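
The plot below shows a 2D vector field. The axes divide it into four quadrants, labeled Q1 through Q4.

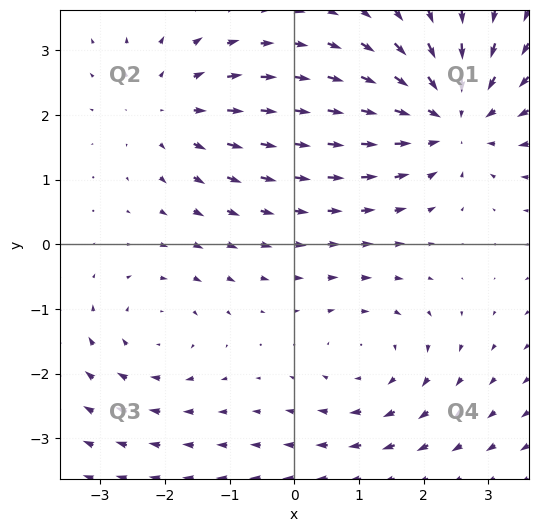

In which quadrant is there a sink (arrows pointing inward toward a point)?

Q1

The sink sits at approximately (2.4, 2.0), which lies in quadrant Q1. The divergence there is about -5, negative as expected for a sink.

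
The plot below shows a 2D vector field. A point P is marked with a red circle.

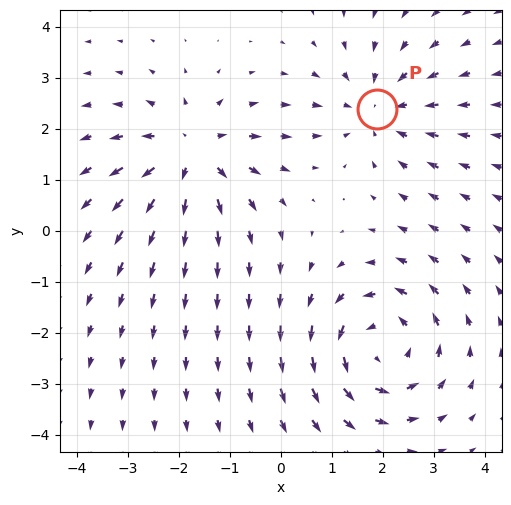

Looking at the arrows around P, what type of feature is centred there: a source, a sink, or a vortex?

At P (1.9, 2.4) the arrows converge inward. Divergence about -2, curl ≈0 — negative divergence with near-zero curl is a sink.

sink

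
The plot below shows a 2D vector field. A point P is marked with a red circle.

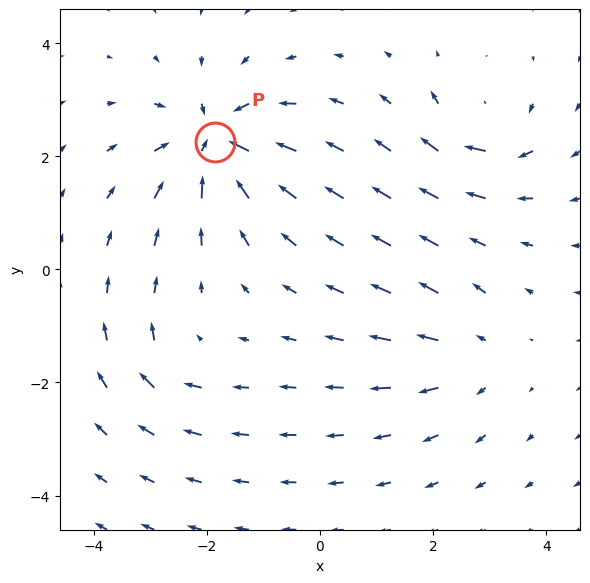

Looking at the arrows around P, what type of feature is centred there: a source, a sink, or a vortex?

At P (-1.9, 2.3) the arrows converge inward. Divergence about -6, curl ≈0 — negative divergence with near-zero curl is a sink.

sink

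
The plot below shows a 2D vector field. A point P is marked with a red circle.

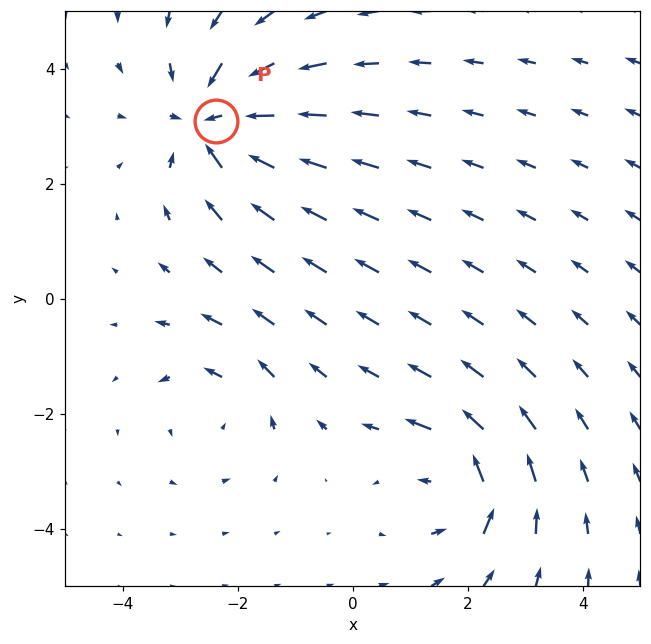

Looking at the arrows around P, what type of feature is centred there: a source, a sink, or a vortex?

sink

At P (-2.4, 3.1) the arrows converge inward. Divergence about -5, curl ≈0 — negative divergence with near-zero curl is a sink.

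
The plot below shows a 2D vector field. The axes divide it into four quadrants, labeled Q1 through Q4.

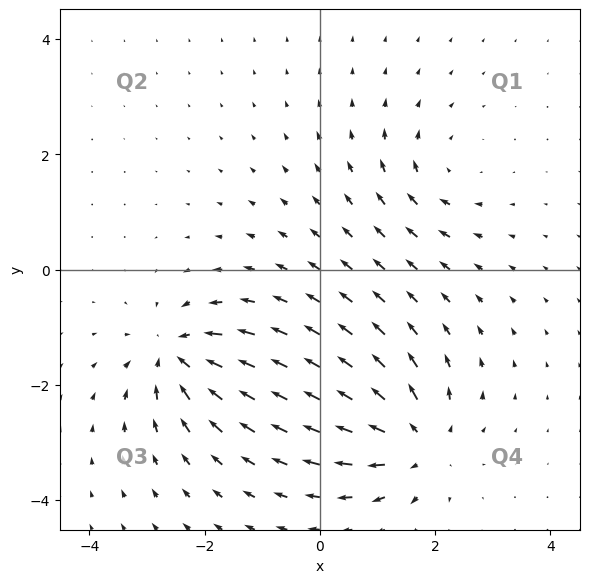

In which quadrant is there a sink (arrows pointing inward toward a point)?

The sink sits at approximately (-2.5, -1.5), which lies in quadrant Q3. The divergence there is about -6, negative as expected for a sink.

Q3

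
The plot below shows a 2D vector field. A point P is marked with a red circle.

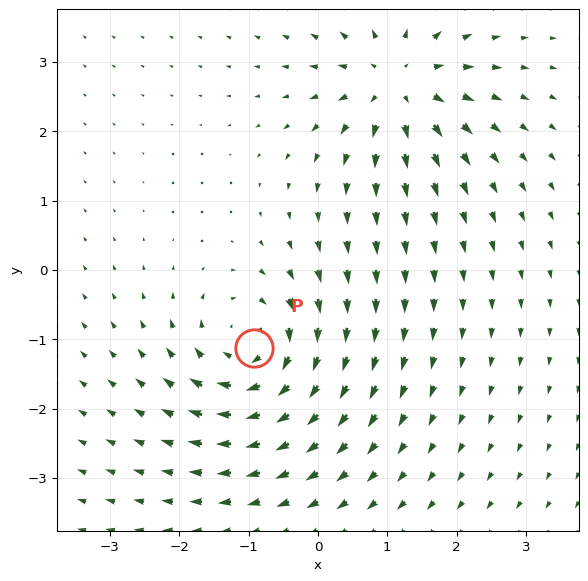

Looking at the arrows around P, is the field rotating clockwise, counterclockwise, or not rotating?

Near P at (-0.9, -1.1) the arrows circulate clockwise. The curl (z-component) there is about -5; negative curl means clockwise rotation.

clockwise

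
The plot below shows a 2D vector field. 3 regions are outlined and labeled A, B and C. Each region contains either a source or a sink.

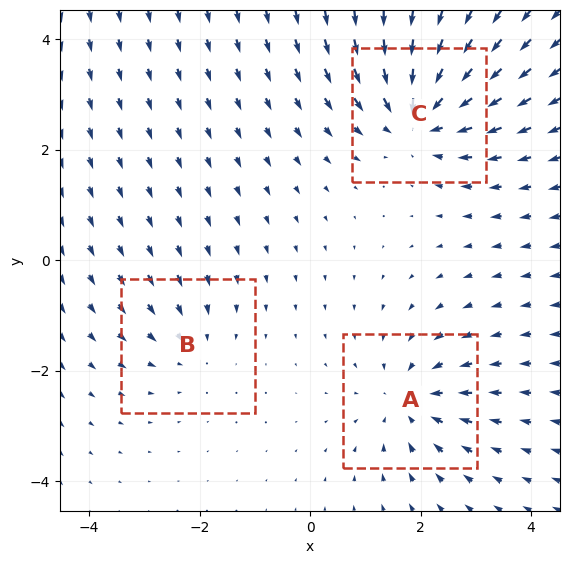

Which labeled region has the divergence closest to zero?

B

Divergence at each region's feature centre — A: about -4, B: about -2, C: about -5. Region B is closest to zero.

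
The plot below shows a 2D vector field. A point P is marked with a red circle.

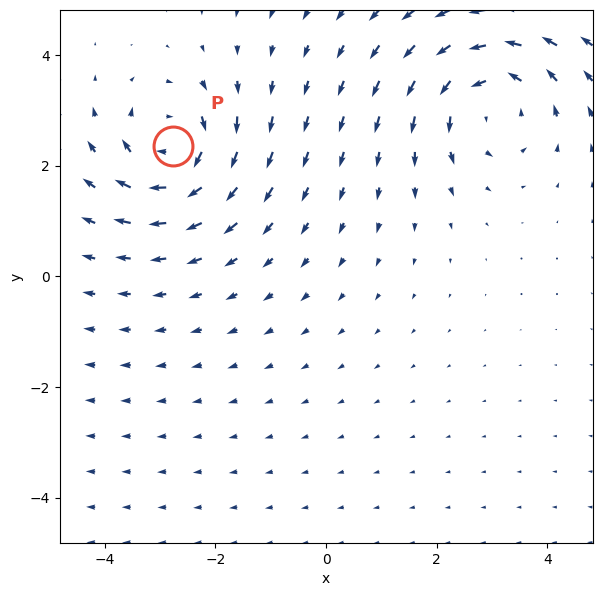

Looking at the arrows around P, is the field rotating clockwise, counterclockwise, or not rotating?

Near P at (-2.8, 2.3) the arrows circulate clockwise. The curl (z-component) there is about -6; negative curl means clockwise rotation.

clockwise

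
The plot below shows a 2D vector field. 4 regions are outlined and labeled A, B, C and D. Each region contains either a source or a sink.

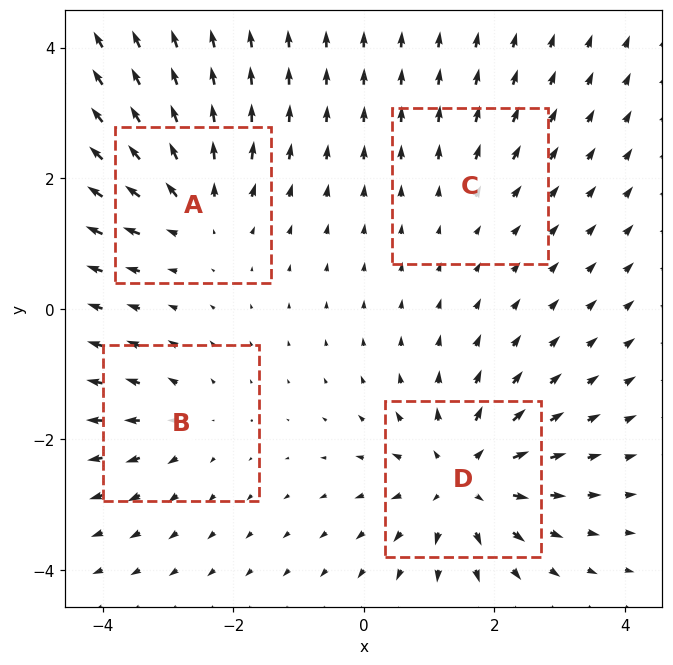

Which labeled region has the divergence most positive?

D

Divergence at each region's feature centre — A: about +5, B: about +3, C: about +2, D: about +7. Region D is most positive.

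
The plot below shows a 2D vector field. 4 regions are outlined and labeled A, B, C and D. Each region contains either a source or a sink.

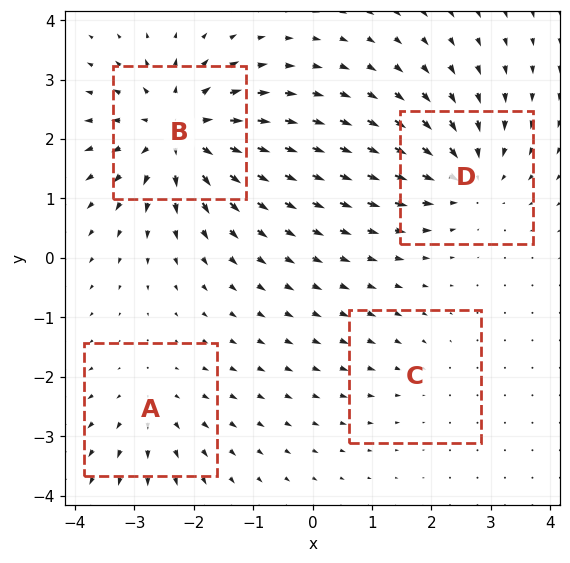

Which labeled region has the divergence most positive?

B

Divergence at each region's feature centre — A: about +3, B: about +8, C: about -2, D: about -5. Region B is most positive.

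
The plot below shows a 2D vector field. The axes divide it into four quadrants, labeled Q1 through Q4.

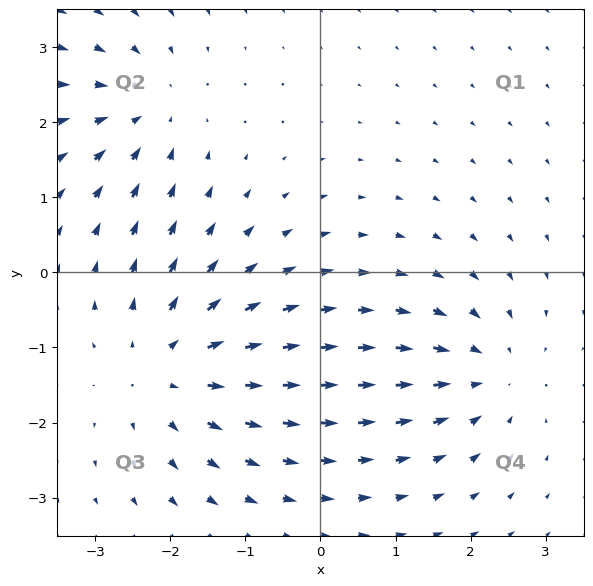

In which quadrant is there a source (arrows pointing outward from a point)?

Q3

The source sits at approximately (-2.0, -1.3), which lies in quadrant Q3. The divergence there is about +4, positive as expected for a source.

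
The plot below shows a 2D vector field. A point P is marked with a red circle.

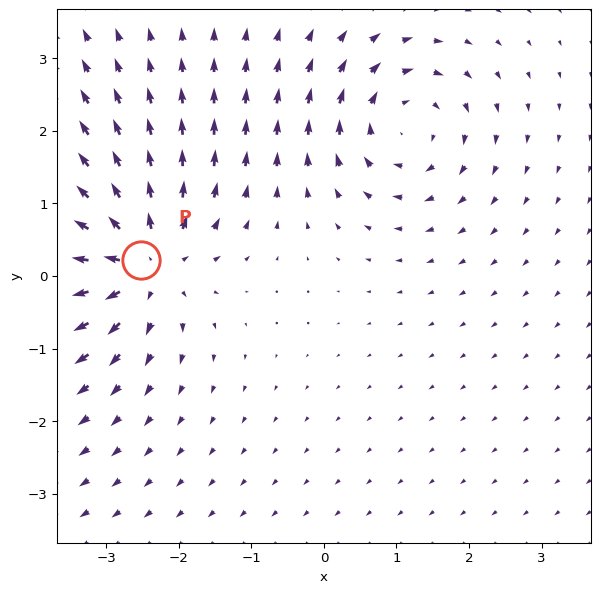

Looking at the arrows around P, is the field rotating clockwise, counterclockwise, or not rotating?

Near P at (-2.5, 0.2) the arrows show no circulation. The curl there is ≈0.

not rotating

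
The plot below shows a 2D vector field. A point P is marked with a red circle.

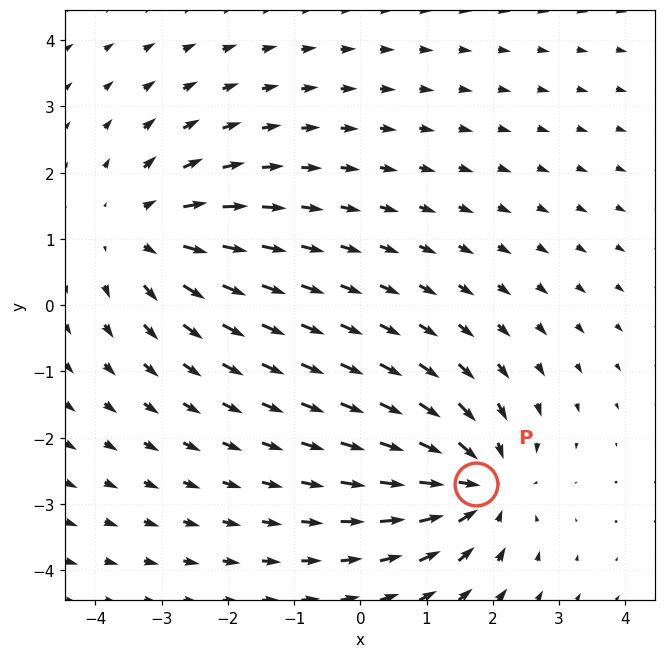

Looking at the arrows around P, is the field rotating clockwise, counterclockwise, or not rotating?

Near P at (1.8, -2.7) the arrows show no circulation. The curl there is ≈0.

not rotating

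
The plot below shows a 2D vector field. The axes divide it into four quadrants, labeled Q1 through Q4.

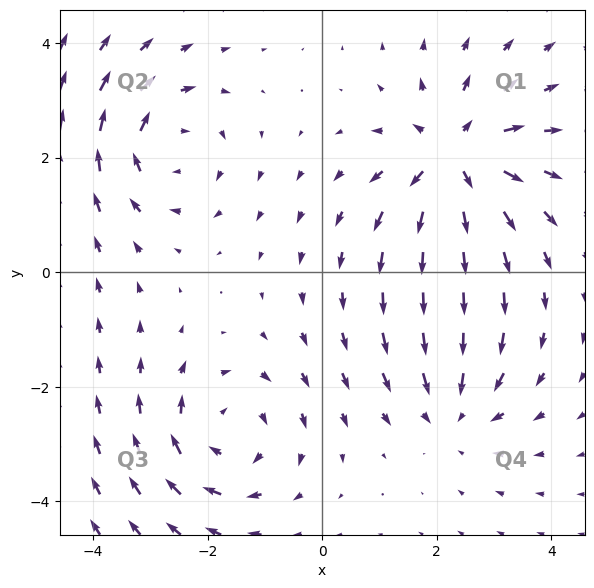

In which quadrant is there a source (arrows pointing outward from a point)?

The source sits at approximately (2.3, 2.0), which lies in quadrant Q1. The divergence there is about +4, positive as expected for a source.

Q1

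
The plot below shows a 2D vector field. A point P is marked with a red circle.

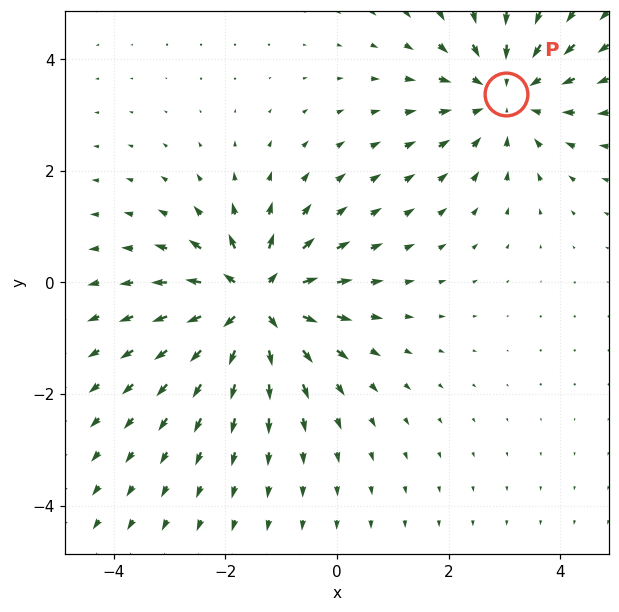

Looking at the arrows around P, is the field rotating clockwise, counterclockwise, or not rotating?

Near P at (3.0, 3.4) the arrows show no circulation. The curl there is ≈0.

not rotating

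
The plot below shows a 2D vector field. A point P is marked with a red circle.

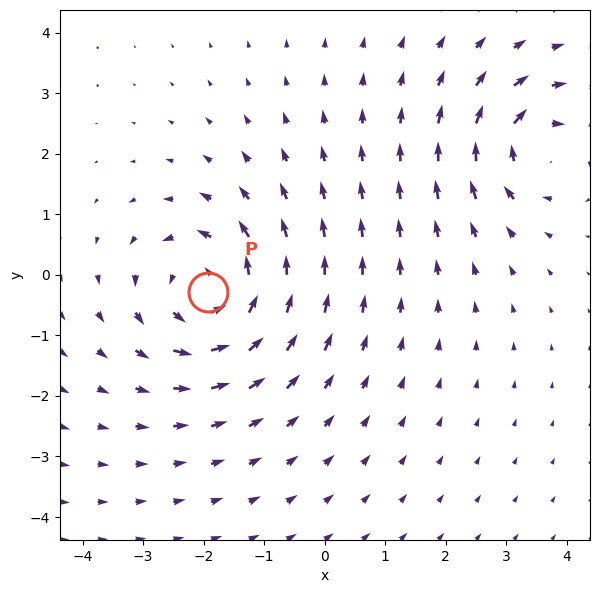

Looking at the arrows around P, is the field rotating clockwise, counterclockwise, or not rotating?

counterclockwise

Near P at (-1.9, -0.3) the arrows circulate counterclockwise. The curl (z-component) there is about +5; positive curl means counterclockwise rotation.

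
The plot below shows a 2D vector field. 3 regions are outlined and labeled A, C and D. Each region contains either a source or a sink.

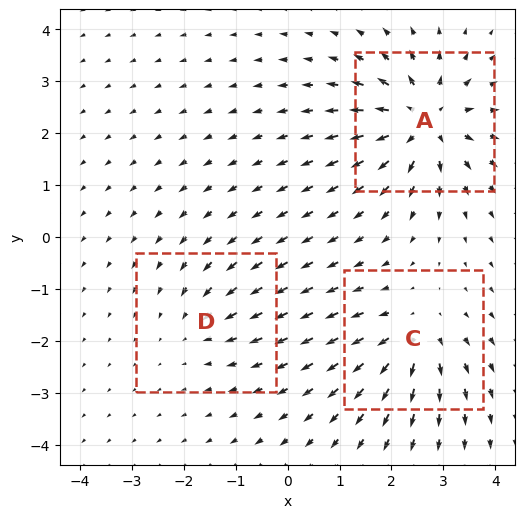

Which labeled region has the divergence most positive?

A

Divergence at each region's feature centre — A: about +6, C: about +4, D: about -2. Region A is most positive.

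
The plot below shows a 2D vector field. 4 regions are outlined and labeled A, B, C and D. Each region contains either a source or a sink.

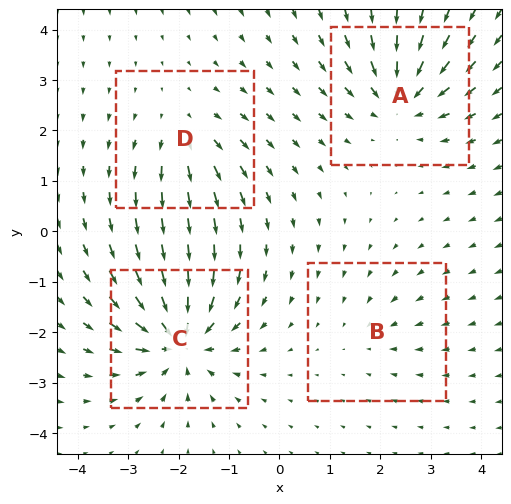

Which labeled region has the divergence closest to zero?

B

Divergence at each region's feature centre — A: about -6, B: about -2, C: about -8, D: about +4. Region B is closest to zero.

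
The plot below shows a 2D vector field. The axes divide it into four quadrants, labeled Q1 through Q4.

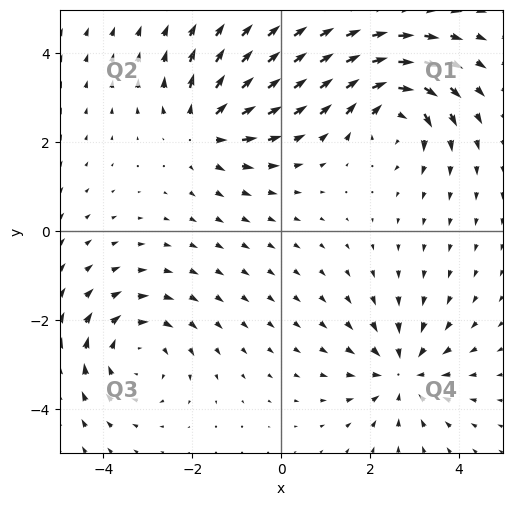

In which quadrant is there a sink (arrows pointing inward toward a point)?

The sink sits at approximately (2.7, -3.2), which lies in quadrant Q4. The divergence there is about -4, negative as expected for a sink.

Q4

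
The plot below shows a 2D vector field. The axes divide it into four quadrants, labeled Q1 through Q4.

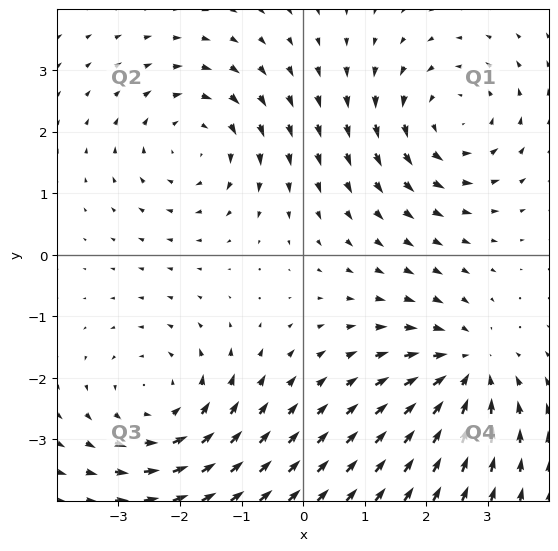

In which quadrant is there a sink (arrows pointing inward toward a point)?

The sink sits at approximately (2.7, -1.9), which lies in quadrant Q4. The divergence there is about -4, negative as expected for a sink.

Q4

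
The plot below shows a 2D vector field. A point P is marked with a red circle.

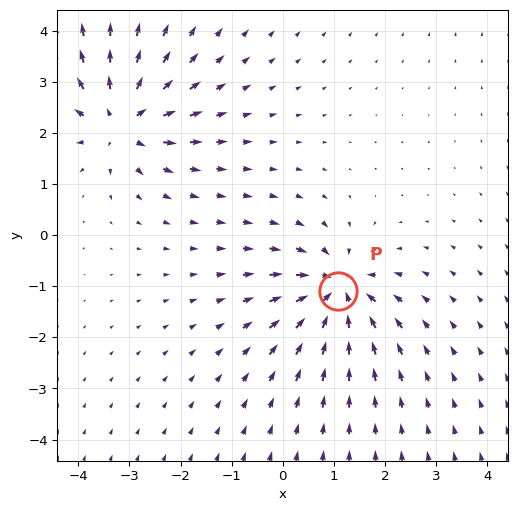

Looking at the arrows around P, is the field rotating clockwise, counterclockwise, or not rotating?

not rotating

Near P at (1.1, -1.1) the arrows show no circulation. The curl there is ≈0.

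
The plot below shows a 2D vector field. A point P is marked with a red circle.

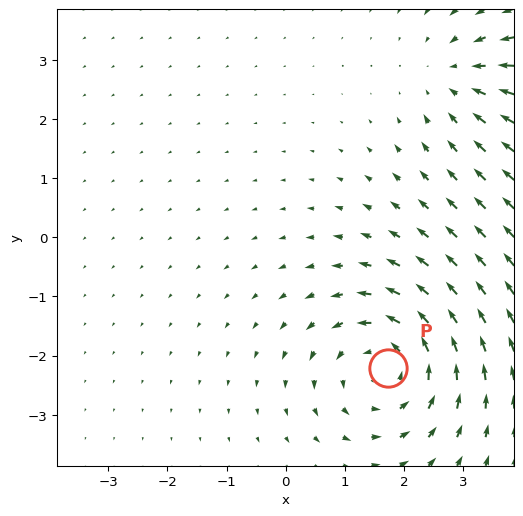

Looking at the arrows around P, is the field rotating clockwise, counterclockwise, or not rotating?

Near P at (1.7, -2.2) the arrows circulate counterclockwise. The curl (z-component) there is about +4; positive curl means counterclockwise rotation.

counterclockwise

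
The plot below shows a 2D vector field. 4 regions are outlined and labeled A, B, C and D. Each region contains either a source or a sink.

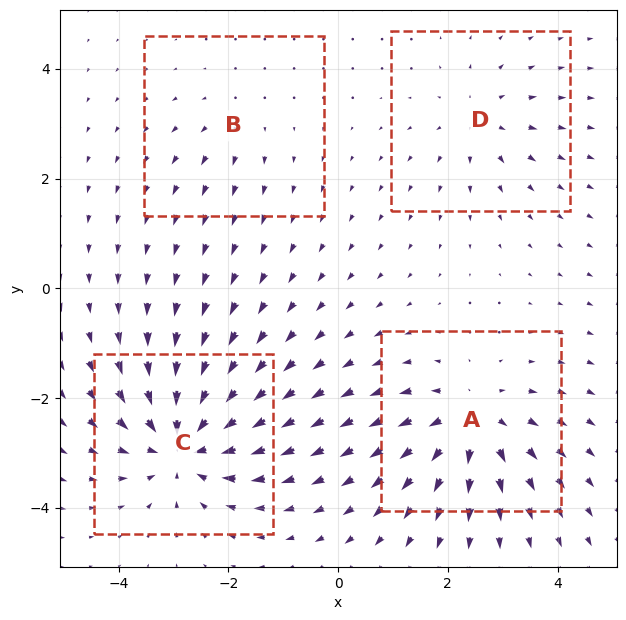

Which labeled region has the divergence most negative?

C

Divergence at each region's feature centre — A: about +5, B: about +2, C: about -7, D: about +3. Region C is most negative.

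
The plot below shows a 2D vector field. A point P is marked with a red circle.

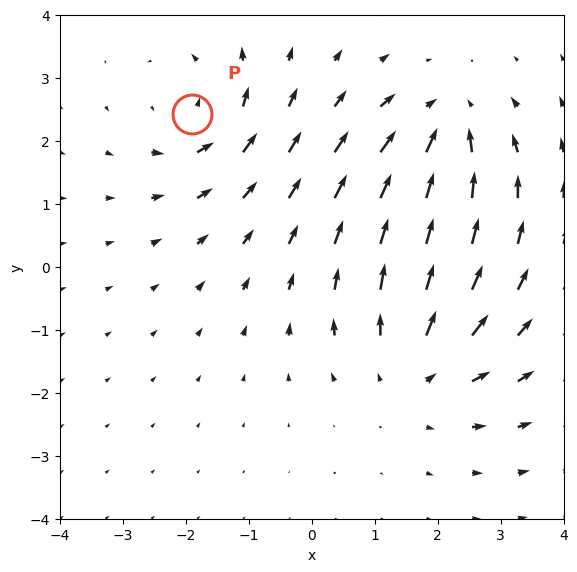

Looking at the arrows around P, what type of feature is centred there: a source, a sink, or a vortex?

vortex

At P (-1.9, 2.4) the arrows circulate counterclockwise. Divergence ≈0, curl about +4 — near-zero divergence with nonzero curl is a vortex.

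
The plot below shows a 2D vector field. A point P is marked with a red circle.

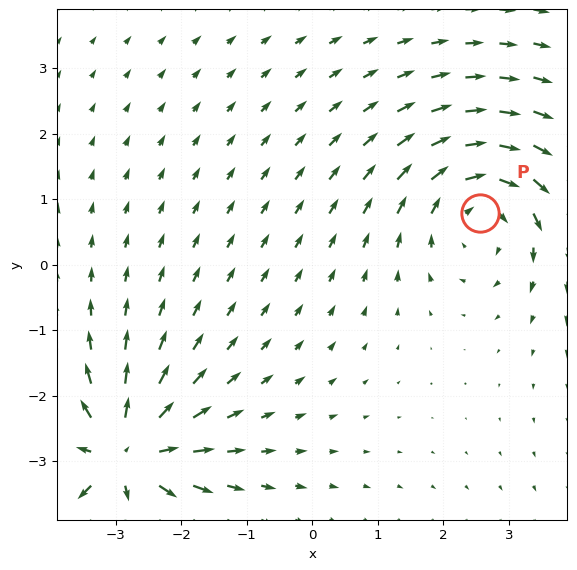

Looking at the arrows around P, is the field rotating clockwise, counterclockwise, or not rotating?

Near P at (2.6, 0.8) the arrows circulate clockwise. The curl (z-component) there is about -3; negative curl means clockwise rotation.

clockwise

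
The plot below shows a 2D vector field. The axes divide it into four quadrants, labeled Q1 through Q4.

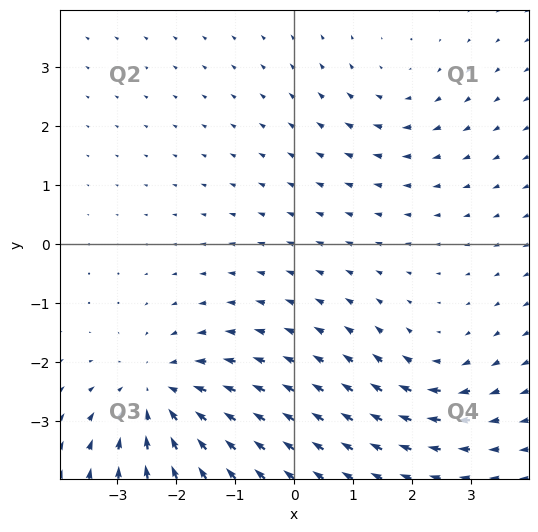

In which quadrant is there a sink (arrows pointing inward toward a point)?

Q3

The sink sits at approximately (-2.3, -2.6), which lies in quadrant Q3. The divergence there is about -4, negative as expected for a sink.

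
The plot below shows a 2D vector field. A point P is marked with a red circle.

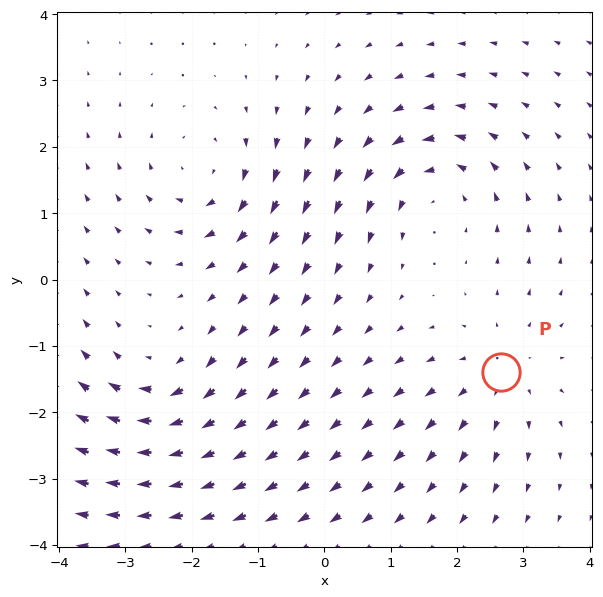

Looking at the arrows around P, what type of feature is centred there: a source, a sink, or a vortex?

At P (2.7, -1.4) the arrows spread outward. Divergence about +3, curl ≈0 — positive divergence with near-zero curl is a source.

source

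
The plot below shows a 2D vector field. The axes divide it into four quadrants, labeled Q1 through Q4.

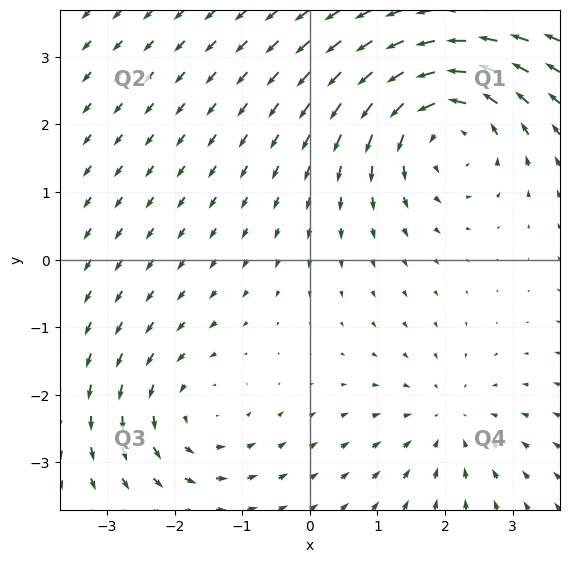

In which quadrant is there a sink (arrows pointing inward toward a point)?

Q4

The sink sits at approximately (2.1, -2.4), which lies in quadrant Q4. The divergence there is about -2, negative as expected for a sink.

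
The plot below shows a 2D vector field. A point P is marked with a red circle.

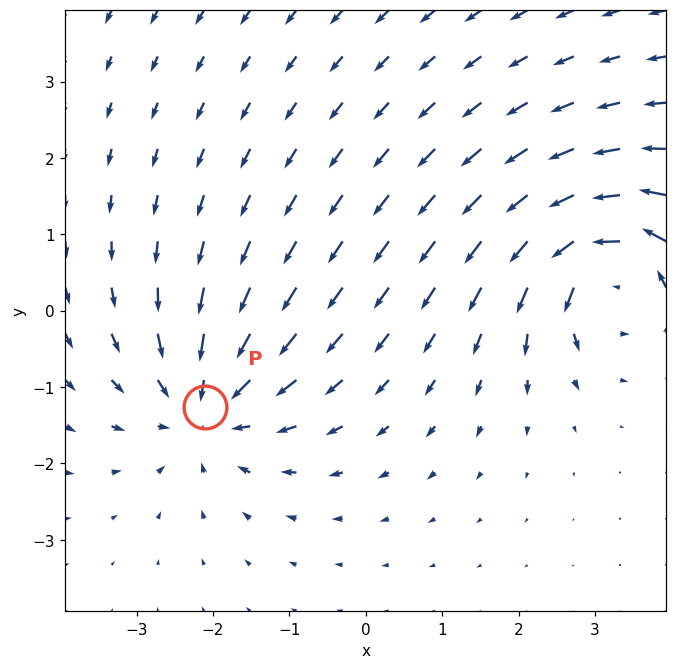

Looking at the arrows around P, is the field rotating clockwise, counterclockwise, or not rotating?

not rotating

Near P at (-2.1, -1.3) the arrows show no circulation. The curl there is ≈0.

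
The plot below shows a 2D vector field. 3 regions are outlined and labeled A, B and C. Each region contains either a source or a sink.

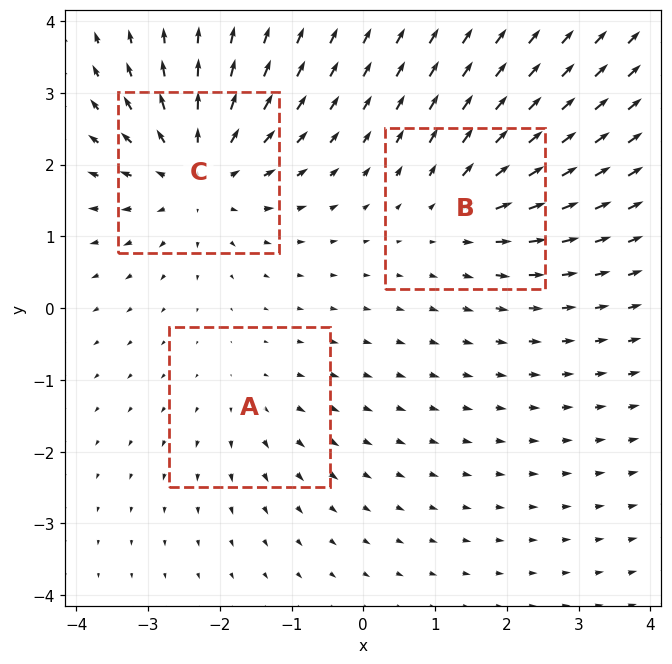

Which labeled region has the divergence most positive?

Divergence at each region's feature centre — A: about +2, B: about +3, C: about +5. Region C is most positive.

C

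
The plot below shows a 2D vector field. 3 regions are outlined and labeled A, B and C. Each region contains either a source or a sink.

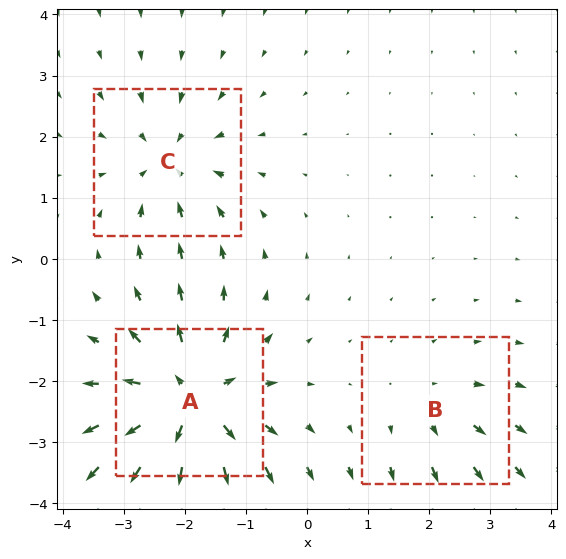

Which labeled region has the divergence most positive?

Divergence at each region's feature centre — A: about +6, B: about +2, C: about -4. Region A is most positive.

A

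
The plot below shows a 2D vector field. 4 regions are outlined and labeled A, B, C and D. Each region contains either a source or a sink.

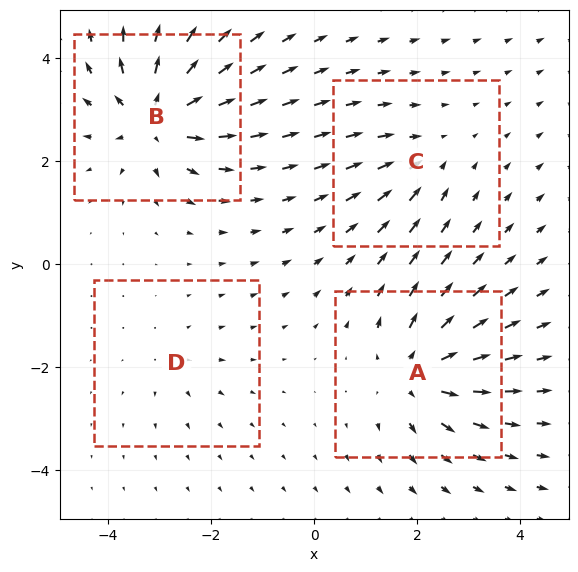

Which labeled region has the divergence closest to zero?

D

Divergence at each region's feature centre — A: about +6, B: about +8, C: about -4, D: about +2. Region D is closest to zero.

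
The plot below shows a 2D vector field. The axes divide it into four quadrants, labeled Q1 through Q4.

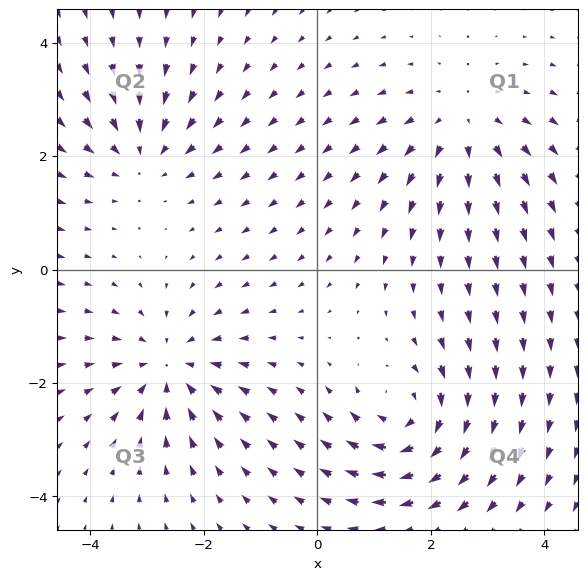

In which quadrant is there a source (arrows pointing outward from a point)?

The source sits at approximately (2.5, 2.6), which lies in quadrant Q1. The divergence there is about +3, positive as expected for a source.

Q1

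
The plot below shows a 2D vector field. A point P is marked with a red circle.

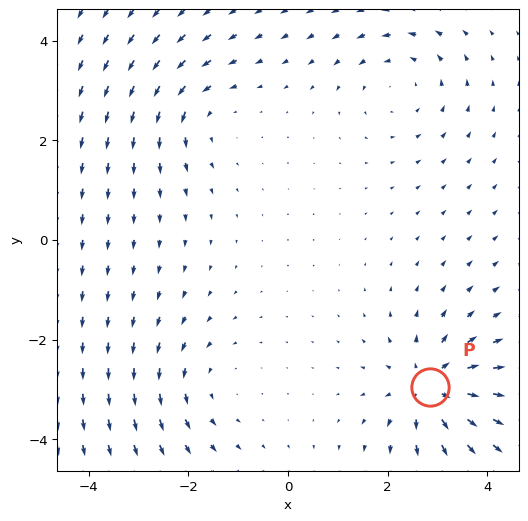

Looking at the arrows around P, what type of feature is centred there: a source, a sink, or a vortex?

source

At P (2.9, -3.0) the arrows spread outward. Divergence about +6, curl ≈0 — positive divergence with near-zero curl is a source.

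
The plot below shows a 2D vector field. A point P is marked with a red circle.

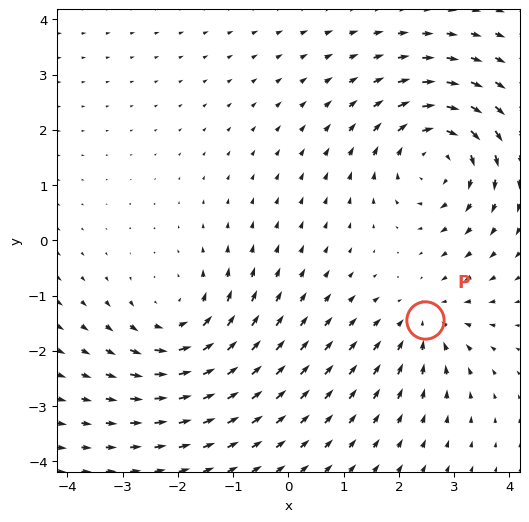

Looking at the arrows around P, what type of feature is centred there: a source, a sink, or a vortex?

sink

At P (2.5, -1.4) the arrows converge inward. Divergence about -3, curl ≈0 — negative divergence with near-zero curl is a sink.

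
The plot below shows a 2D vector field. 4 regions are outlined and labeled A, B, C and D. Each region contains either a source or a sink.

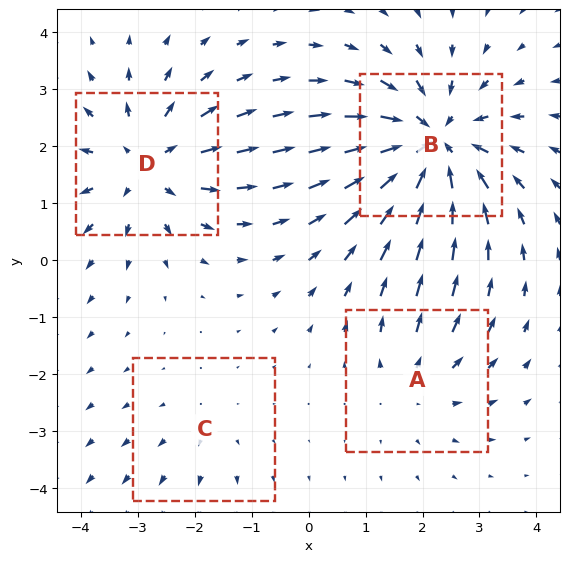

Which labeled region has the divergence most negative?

Divergence at each region's feature centre — A: about +3, B: about -6, C: about +2, D: about +5. Region B is most negative.

B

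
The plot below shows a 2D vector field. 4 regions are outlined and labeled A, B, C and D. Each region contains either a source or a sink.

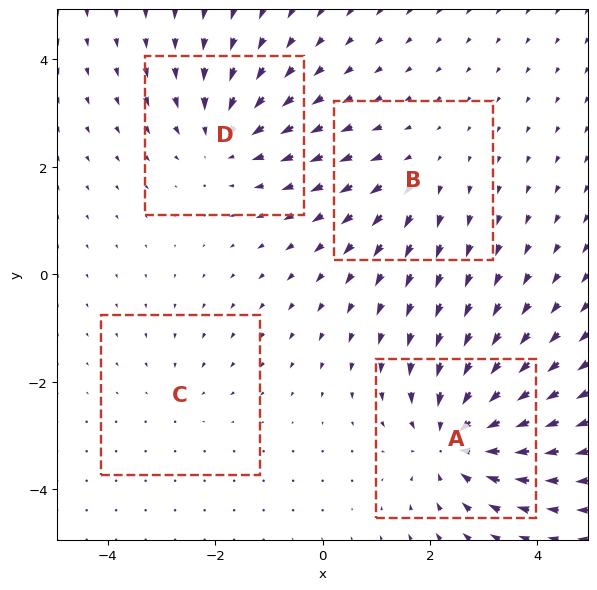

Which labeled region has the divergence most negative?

Divergence at each region's feature centre — A: about -6, B: about +3, C: about -2, D: about -4. Region A is most negative.

A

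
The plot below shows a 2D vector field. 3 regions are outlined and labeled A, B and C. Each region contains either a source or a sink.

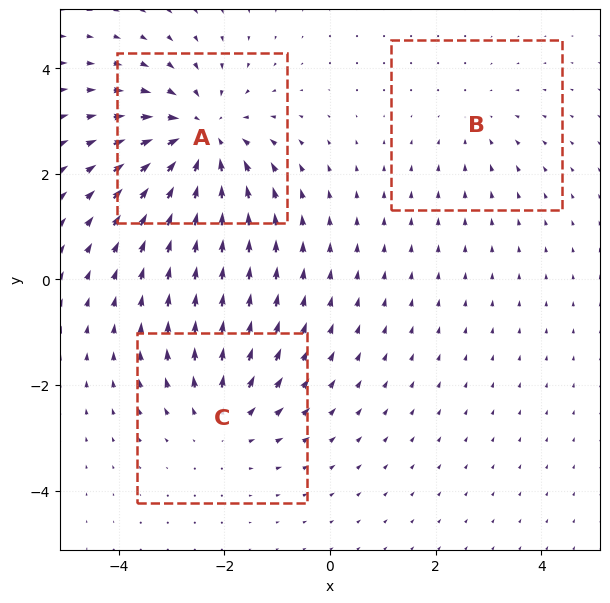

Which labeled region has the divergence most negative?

A

Divergence at each region's feature centre — A: about -4, B: about -2, C: about +3. Region A is most negative.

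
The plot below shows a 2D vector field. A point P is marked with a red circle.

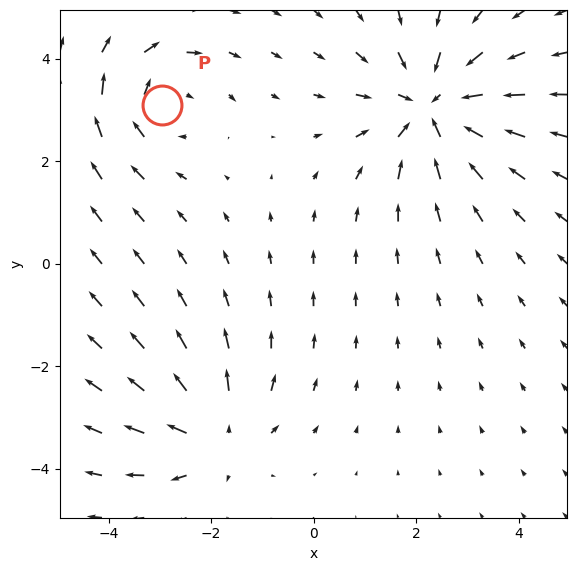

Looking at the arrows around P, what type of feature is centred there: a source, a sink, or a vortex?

vortex

At P (-3.0, 3.1) the arrows circulate clockwise. Divergence ≈0, curl about -3 — near-zero divergence with nonzero curl is a vortex.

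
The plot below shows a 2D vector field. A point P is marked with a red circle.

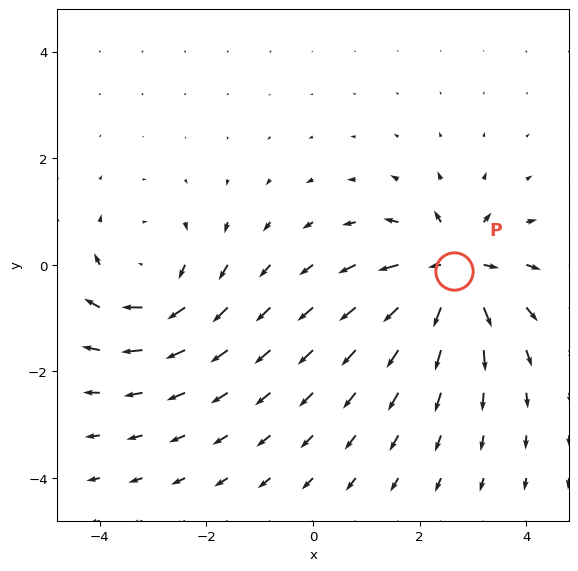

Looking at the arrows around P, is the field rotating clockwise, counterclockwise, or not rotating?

Near P at (2.6, -0.1) the arrows show no circulation. The curl there is ≈0.

not rotating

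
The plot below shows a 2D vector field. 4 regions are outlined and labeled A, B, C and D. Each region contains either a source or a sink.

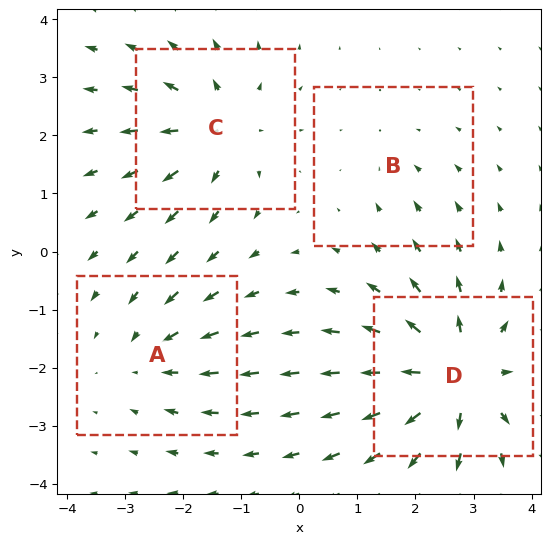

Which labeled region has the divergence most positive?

D

Divergence at each region's feature centre — A: about -3, B: about -2, C: about +5, D: about +7. Region D is most positive.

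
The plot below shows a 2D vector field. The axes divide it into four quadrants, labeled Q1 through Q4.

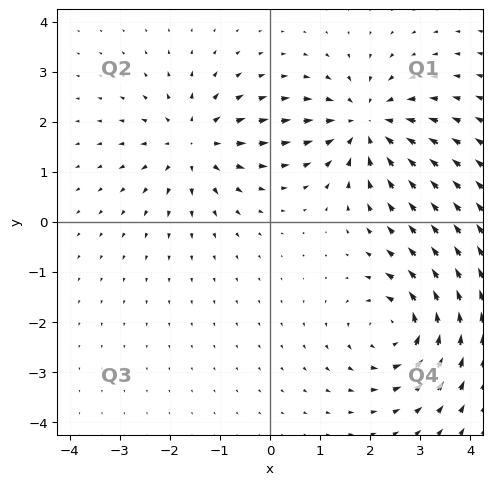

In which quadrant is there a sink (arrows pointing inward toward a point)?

Q1

The sink sits at approximately (1.9, 1.9), which lies in quadrant Q1. The divergence there is about -5, negative as expected for a sink.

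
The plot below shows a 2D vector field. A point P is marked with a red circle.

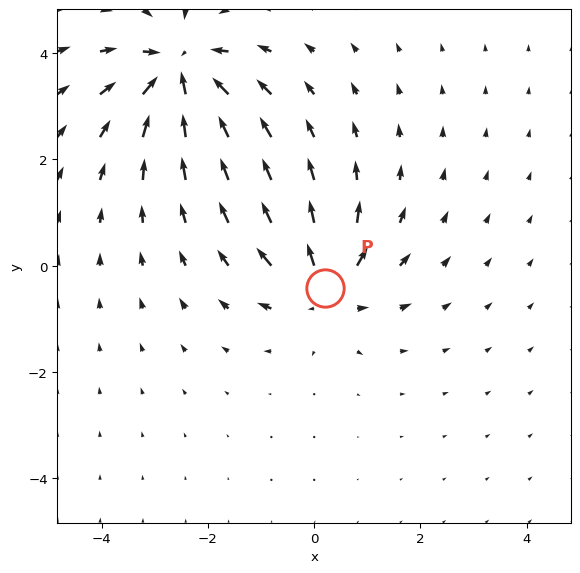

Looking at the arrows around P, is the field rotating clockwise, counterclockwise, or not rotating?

Near P at (0.2, -0.4) the arrows show no circulation. The curl there is ≈0.

not rotating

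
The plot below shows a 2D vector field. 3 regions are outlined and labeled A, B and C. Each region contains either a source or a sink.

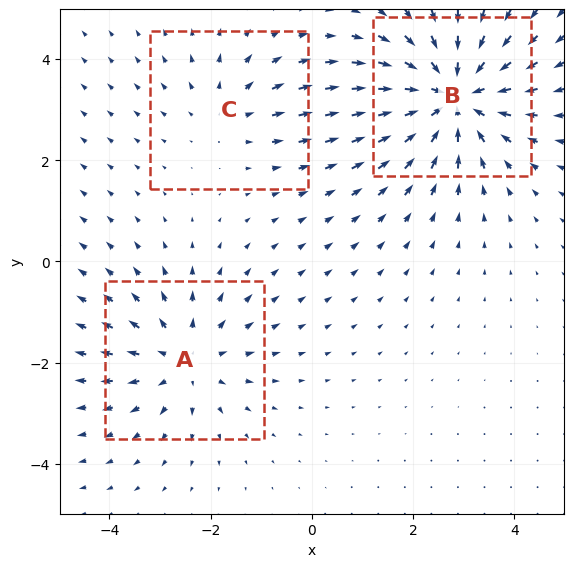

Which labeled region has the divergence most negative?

Divergence at each region's feature centre — A: about +3, B: about -4, C: about +2. Region B is most negative.

B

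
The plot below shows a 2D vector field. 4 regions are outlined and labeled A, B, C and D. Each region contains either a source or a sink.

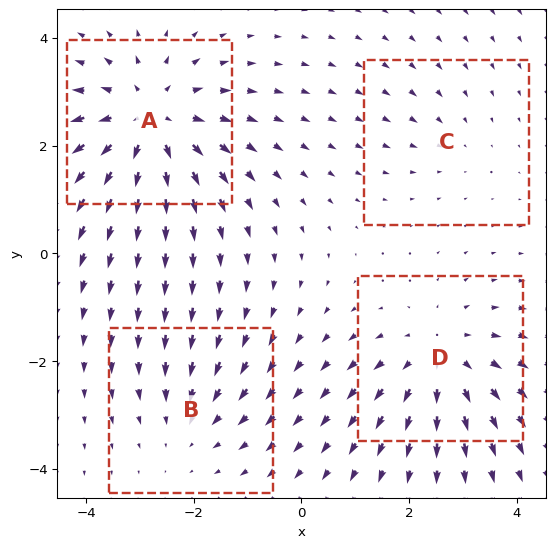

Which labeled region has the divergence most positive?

A

Divergence at each region's feature centre — A: about +6, B: about -3, C: about -2, D: about +4. Region A is most positive.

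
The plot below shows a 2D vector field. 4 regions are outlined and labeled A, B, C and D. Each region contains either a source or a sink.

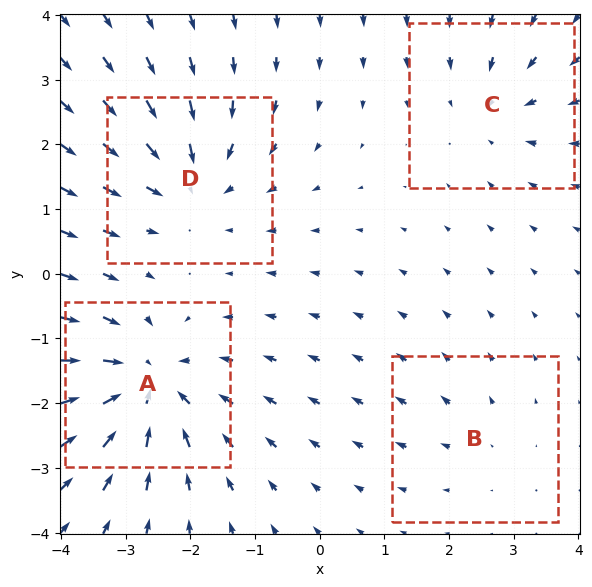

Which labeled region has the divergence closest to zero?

Divergence at each region's feature centre — A: about -6, B: about +2, C: about -3, D: about -5. Region B is closest to zero.

B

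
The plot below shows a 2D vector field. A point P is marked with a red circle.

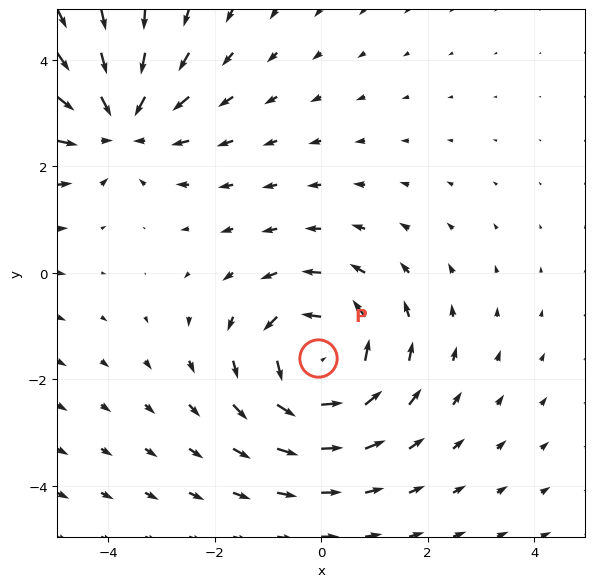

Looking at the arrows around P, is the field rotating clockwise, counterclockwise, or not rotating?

Near P at (-0.1, -1.6) the arrows circulate counterclockwise. The curl (z-component) there is about +4; positive curl means counterclockwise rotation.

counterclockwise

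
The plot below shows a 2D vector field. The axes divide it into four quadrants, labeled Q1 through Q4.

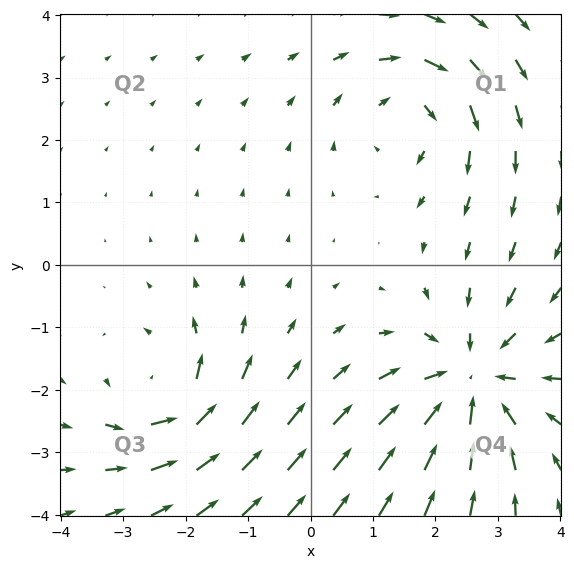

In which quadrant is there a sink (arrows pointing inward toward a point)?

Q4

The sink sits at approximately (2.6, -1.8), which lies in quadrant Q4. The divergence there is about -5, negative as expected for a sink.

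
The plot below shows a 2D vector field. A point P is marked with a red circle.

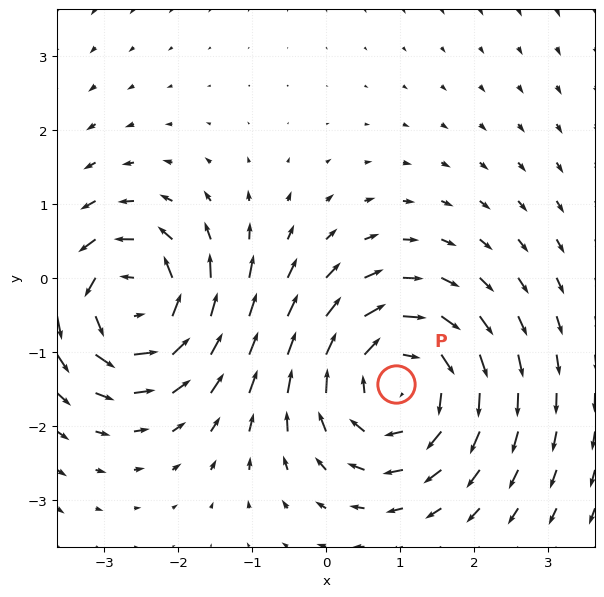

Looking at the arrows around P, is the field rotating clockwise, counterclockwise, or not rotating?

Near P at (0.9, -1.4) the arrows circulate clockwise. The curl (z-component) there is about -4; negative curl means clockwise rotation.

clockwise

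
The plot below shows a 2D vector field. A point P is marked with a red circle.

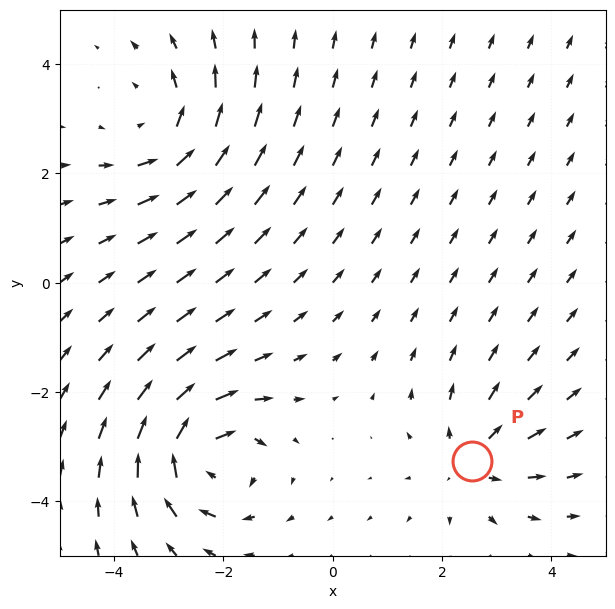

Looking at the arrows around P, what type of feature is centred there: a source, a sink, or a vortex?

At P (2.5, -3.3) the arrows spread outward. Divergence about +4, curl ≈0 — positive divergence with near-zero curl is a source.

source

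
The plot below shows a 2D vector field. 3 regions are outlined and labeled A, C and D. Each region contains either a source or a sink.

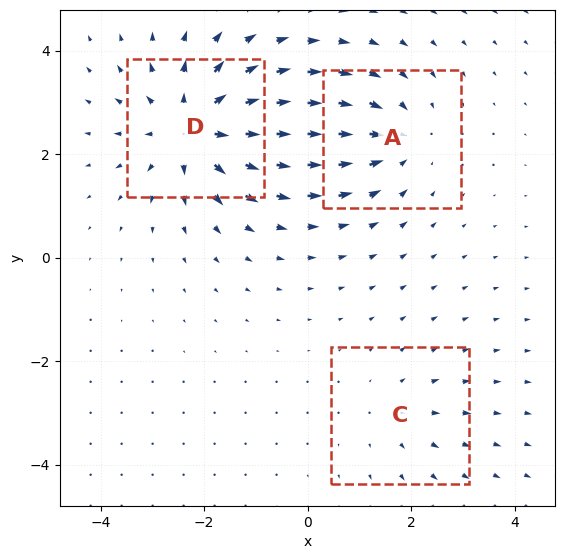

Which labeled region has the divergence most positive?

D

Divergence at each region's feature centre — A: about -3, C: about +2, D: about +5. Region D is most positive.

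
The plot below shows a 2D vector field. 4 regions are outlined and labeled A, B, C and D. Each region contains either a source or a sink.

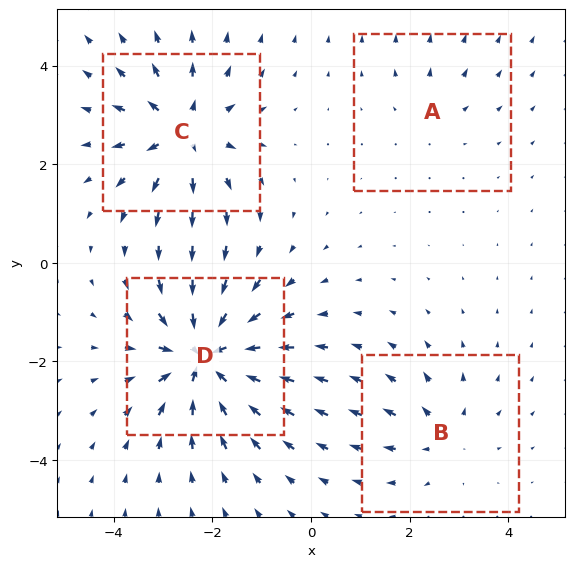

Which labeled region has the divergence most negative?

D

Divergence at each region's feature centre — A: about +2, B: about +4, C: about +6, D: about -8. Region D is most negative.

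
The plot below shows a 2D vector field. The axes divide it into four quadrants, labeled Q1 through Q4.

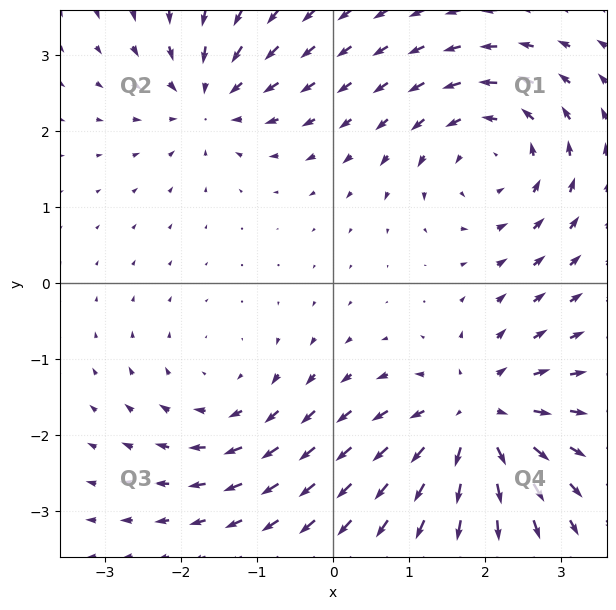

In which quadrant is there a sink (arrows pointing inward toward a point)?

The sink sits at approximately (-1.6, 2.4), which lies in quadrant Q2. The divergence there is about -4, negative as expected for a sink.

Q2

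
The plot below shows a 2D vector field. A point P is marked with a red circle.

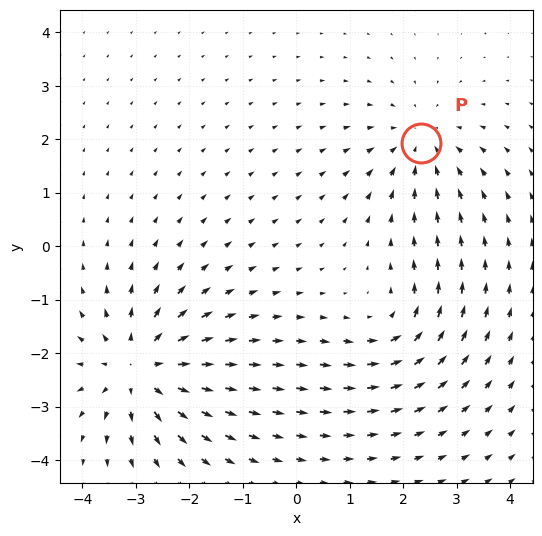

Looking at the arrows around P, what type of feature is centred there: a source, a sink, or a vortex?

sink

At P (2.3, 1.9) the arrows converge inward. Divergence about -3, curl ≈0 — negative divergence with near-zero curl is a sink.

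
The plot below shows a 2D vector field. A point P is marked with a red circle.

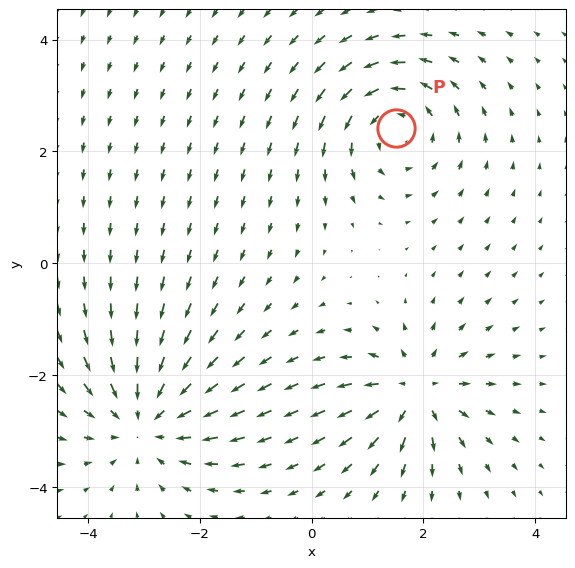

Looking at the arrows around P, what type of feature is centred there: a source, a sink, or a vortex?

At P (1.5, 2.4) the arrows circulate counterclockwise. Divergence ≈0, curl about +4 — near-zero divergence with nonzero curl is a vortex.

vortex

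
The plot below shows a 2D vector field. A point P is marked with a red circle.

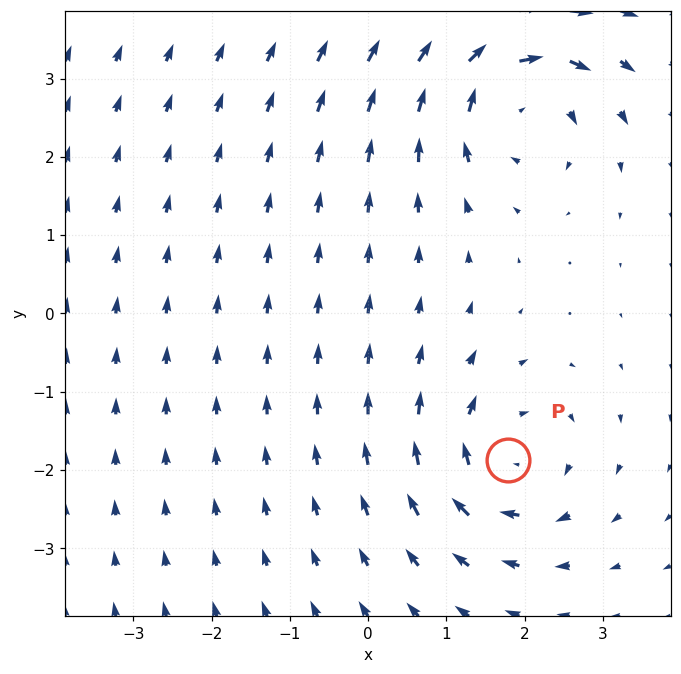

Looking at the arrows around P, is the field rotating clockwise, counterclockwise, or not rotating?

clockwise

Near P at (1.8, -1.9) the arrows circulate clockwise. The curl (z-component) there is about -5; negative curl means clockwise rotation.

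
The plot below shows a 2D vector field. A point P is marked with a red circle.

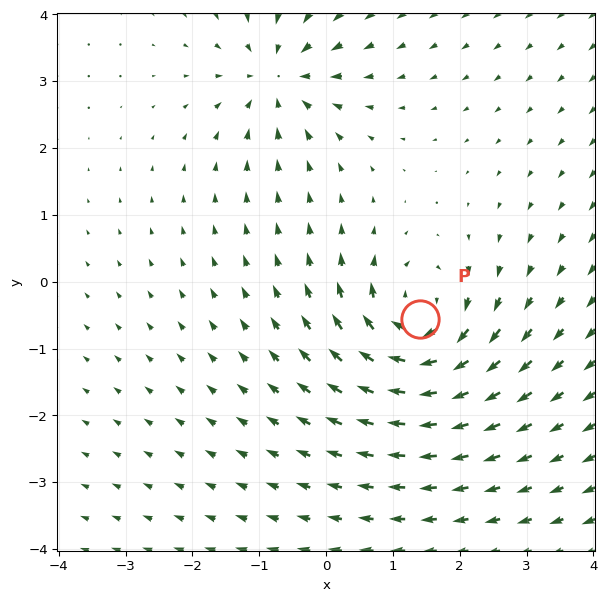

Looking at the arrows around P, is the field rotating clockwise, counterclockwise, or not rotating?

clockwise

Near P at (1.4, -0.6) the arrows circulate clockwise. The curl (z-component) there is about -5; negative curl means clockwise rotation.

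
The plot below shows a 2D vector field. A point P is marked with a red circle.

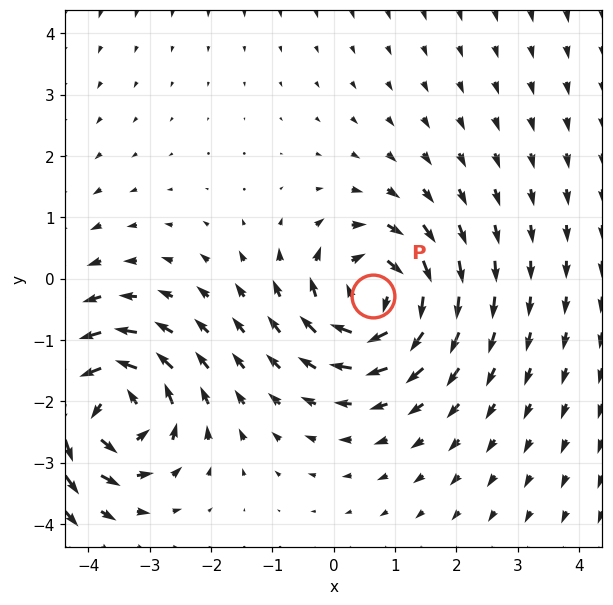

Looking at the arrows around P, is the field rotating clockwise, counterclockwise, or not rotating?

clockwise

Near P at (0.6, -0.3) the arrows circulate clockwise. The curl (z-component) there is about -4; negative curl means clockwise rotation.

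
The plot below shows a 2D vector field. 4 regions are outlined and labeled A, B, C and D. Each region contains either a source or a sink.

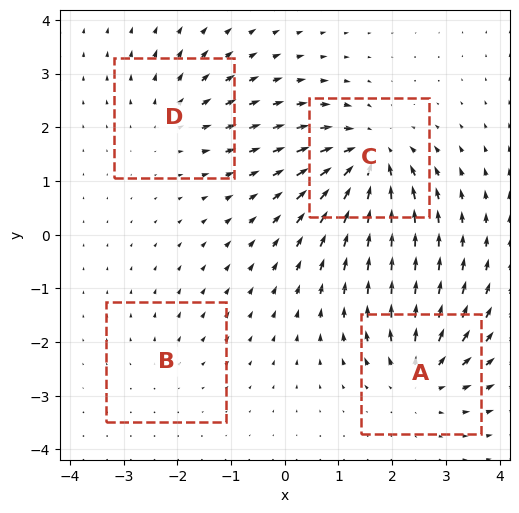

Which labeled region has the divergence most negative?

Divergence at each region's feature centre — A: about +6, B: about +2, C: about -8, D: about +4. Region C is most negative.

C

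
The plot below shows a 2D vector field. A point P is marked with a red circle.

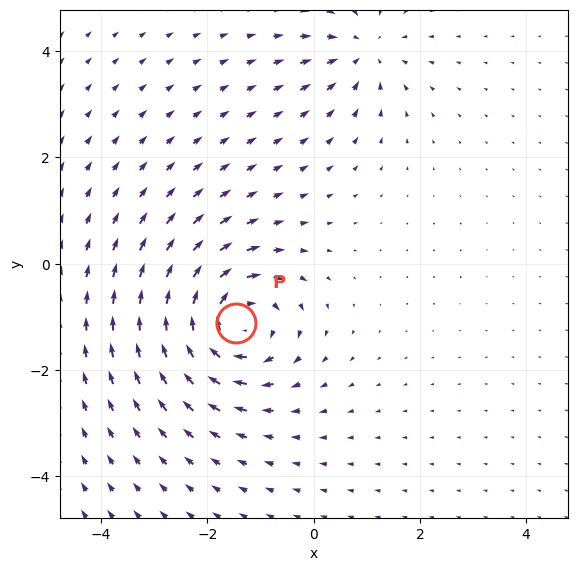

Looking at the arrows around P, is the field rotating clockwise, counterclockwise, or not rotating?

clockwise

Near P at (-1.5, -1.1) the arrows circulate clockwise. The curl (z-component) there is about -6; negative curl means clockwise rotation.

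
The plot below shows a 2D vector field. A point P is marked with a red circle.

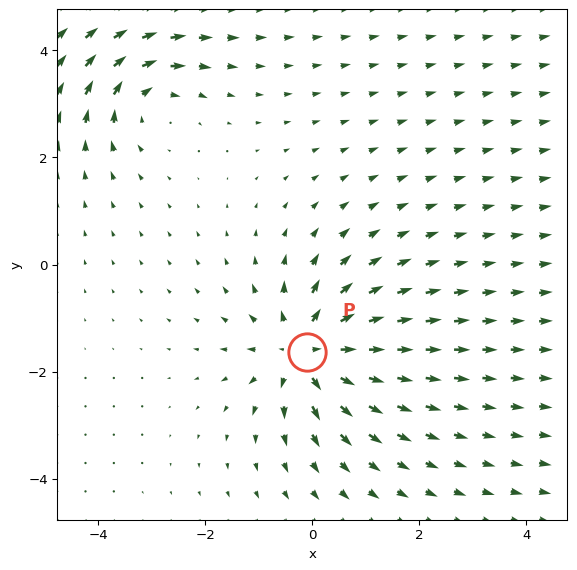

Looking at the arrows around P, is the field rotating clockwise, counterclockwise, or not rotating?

Near P at (-0.1, -1.6) the arrows show no circulation. The curl there is ≈0.

not rotating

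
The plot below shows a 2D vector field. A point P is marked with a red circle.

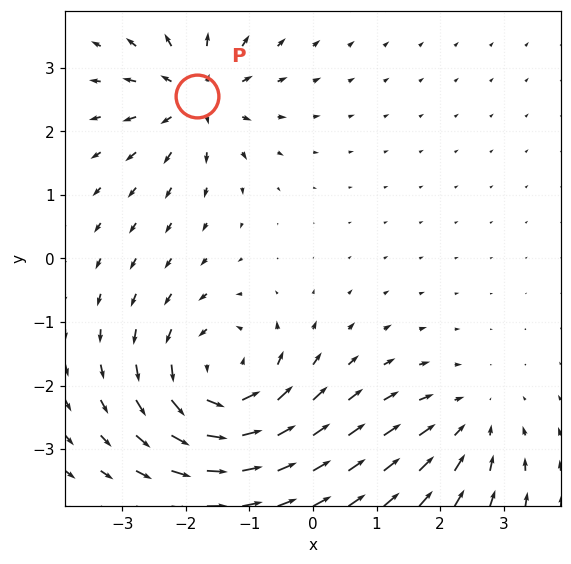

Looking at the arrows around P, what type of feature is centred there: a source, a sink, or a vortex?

At P (-1.8, 2.6) the arrows spread outward. Divergence about +5, curl ≈0 — positive divergence with near-zero curl is a source.

source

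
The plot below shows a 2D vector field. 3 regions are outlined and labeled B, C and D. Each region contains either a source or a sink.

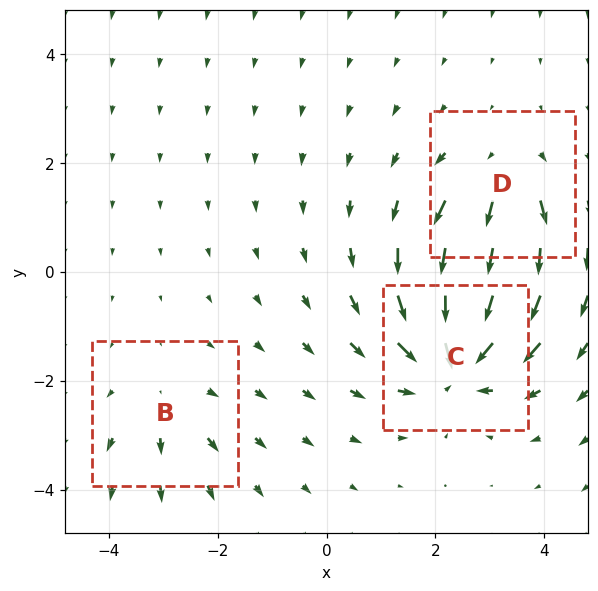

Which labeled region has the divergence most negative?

Divergence at each region's feature centre — B: about +2, C: about -6, D: about +4. Region C is most negative.

C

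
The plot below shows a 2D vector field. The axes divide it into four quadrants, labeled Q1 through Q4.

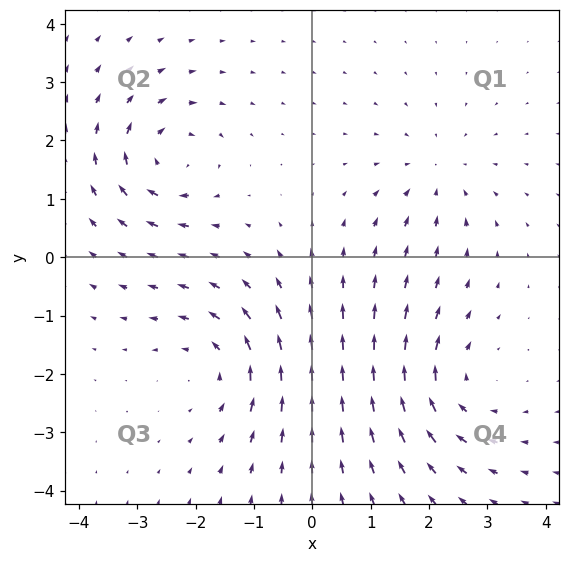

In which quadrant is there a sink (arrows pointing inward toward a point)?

Q1

The sink sits at approximately (2.1, 1.4), which lies in quadrant Q1. The divergence there is about -3, negative as expected for a sink.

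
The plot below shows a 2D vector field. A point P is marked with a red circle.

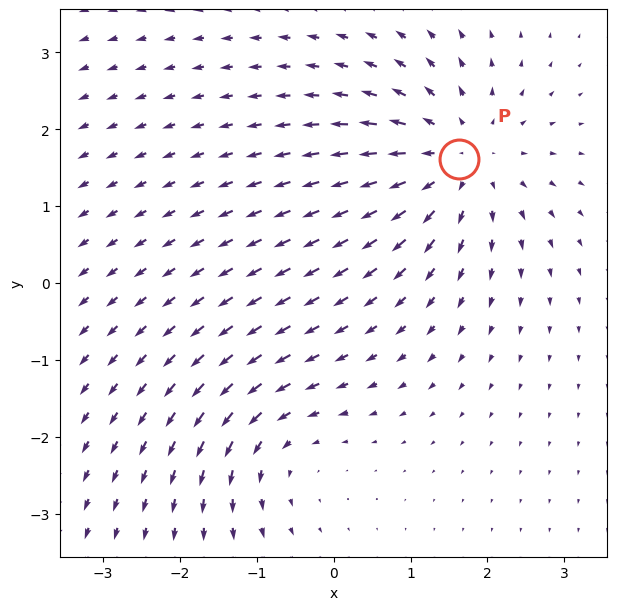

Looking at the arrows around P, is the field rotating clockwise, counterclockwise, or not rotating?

Near P at (1.6, 1.6) the arrows show no circulation. The curl there is ≈0.

not rotating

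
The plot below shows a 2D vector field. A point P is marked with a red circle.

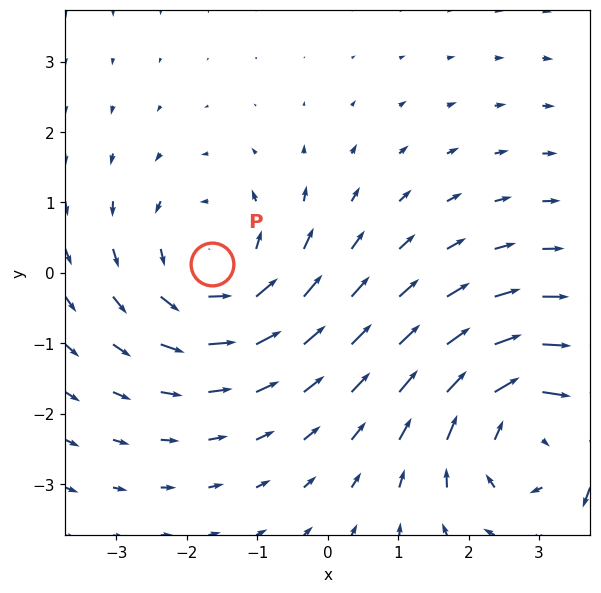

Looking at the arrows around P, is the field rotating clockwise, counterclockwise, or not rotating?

counterclockwise

Near P at (-1.6, 0.1) the arrows circulate counterclockwise. The curl (z-component) there is about +3; positive curl means counterclockwise rotation.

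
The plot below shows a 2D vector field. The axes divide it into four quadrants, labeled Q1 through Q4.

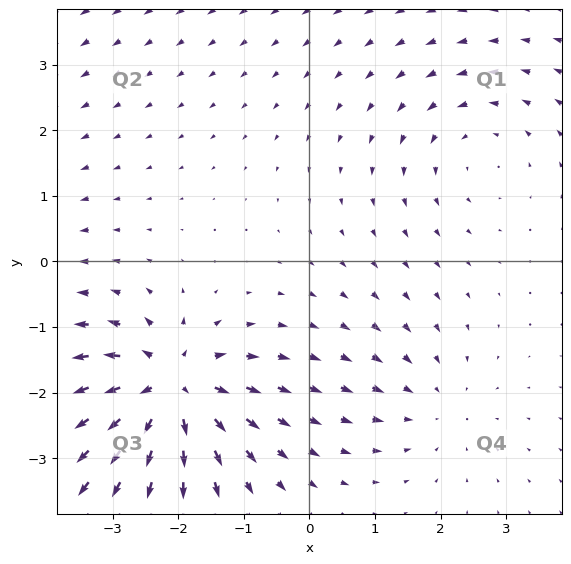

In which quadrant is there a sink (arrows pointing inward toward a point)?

Q4

The sink sits at approximately (1.9, -2.2), which lies in quadrant Q4. The divergence there is about -2, negative as expected for a sink.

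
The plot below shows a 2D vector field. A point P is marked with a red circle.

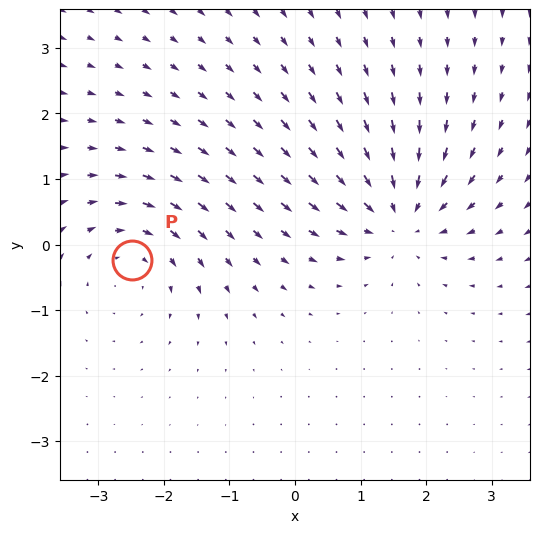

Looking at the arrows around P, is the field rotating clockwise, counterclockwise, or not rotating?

Near P at (-2.5, -0.2) the arrows circulate clockwise. The curl (z-component) there is about -4; negative curl means clockwise rotation.

clockwise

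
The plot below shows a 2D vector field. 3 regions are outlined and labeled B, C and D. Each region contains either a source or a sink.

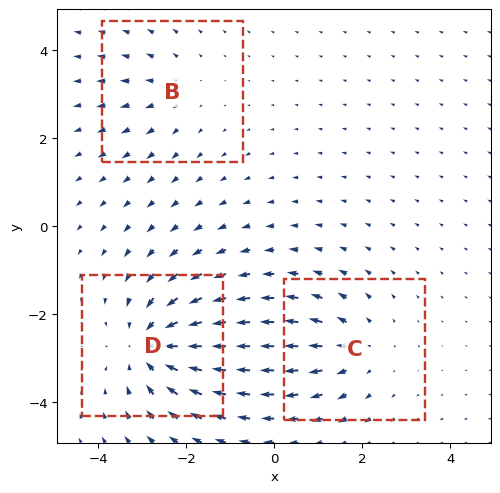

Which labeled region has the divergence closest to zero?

B

Divergence at each region's feature centre — B: about +2, C: about +3, D: about -4. Region B is closest to zero.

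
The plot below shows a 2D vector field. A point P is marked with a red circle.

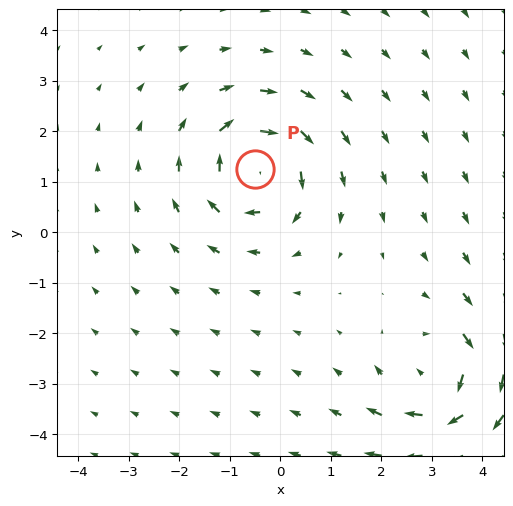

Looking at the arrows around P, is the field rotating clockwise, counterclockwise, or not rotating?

Near P at (-0.5, 1.2) the arrows circulate clockwise. The curl (z-component) there is about -5; negative curl means clockwise rotation.

clockwise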